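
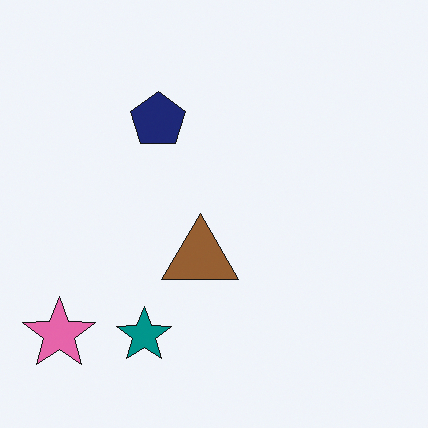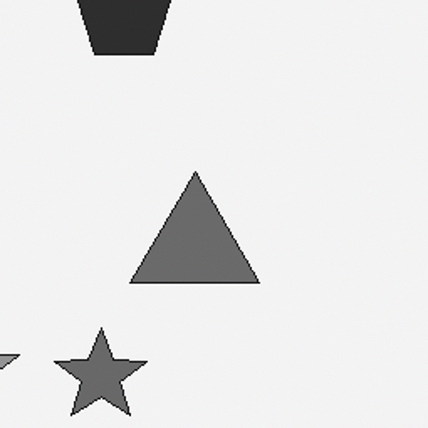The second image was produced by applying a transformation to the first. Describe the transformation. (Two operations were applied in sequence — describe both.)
The transformation is: converted to grayscale, then cropped to a noticeably smaller region and rescaled.

All color is removed — every shape is now a shade of grey. The visible shapes are larger and the field of view is narrower; shapes near the original edges may be partly or wholly outside the frame — a crop-and-rescale.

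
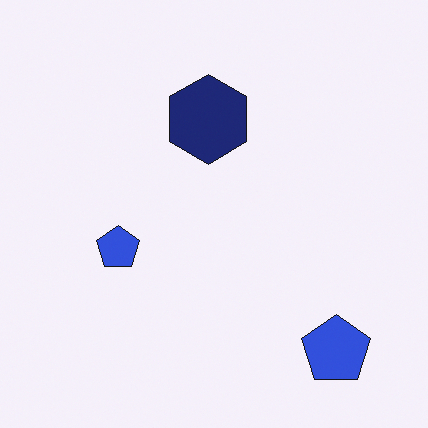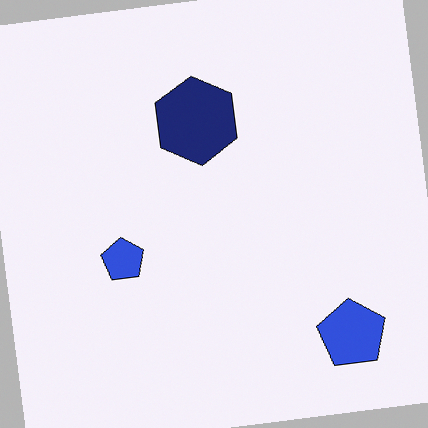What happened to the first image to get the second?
The second image is the first rotated counter-clockwise by a slight angle.

Every shape is tilted by the same angle and the image corners show triangular fill wedges — a whole-image rotation by a non-right angle.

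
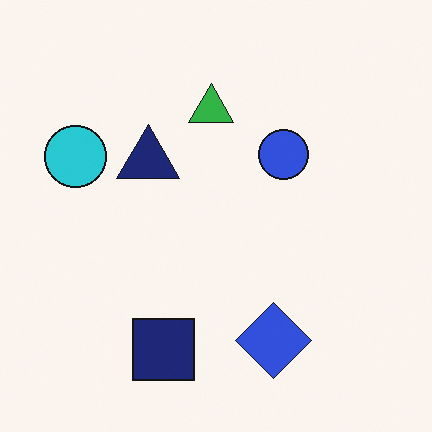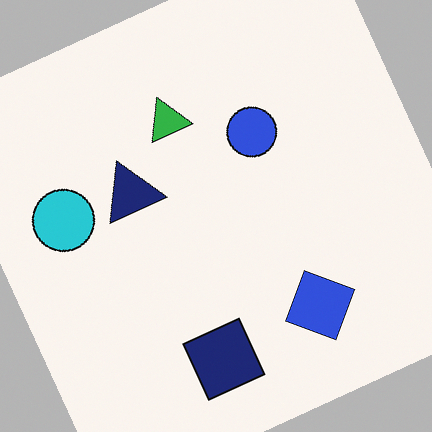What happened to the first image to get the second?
The image was rotated counter-clockwise by a moderate amount.

Every shape is tilted by the same angle and the image corners show triangular fill wedges — a whole-image rotation by a non-right angle.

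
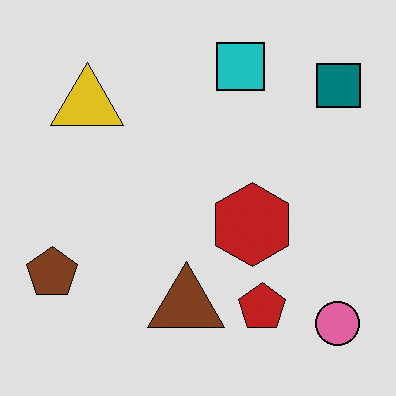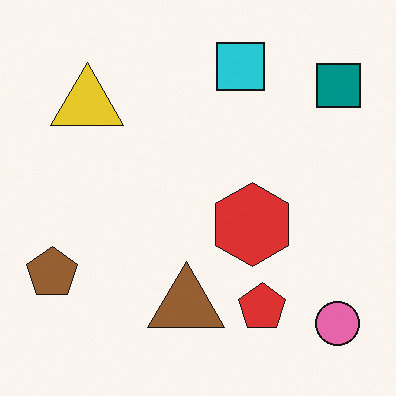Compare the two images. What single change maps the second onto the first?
The transformation is: moderately posterized.

Each flat color has snapped to a coarser quantized level — most visibly, the near-white background has dropped to a flat grey.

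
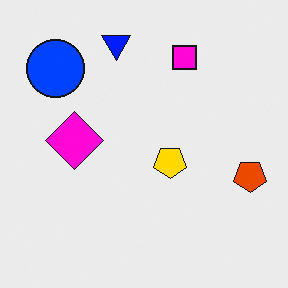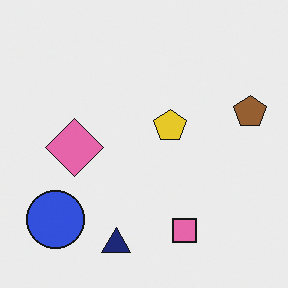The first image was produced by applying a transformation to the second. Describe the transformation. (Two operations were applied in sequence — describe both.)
The transformation is: heavily oversaturated, then flipped vertically (top ↔ bottom).

All colors are more vivid — a global saturation change. The navy triangle is in the bottom of the second image and the top of the first — shapes on opposite sides of the horizontal midline have swapped in a mirror flip.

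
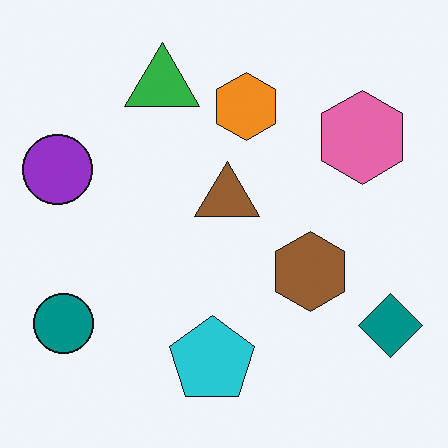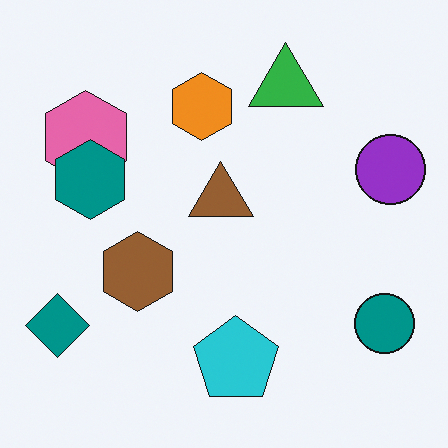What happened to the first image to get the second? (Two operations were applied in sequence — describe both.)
Flipped horizontally (left ↔ right), then overlaid with an additional teal hexagon.

The purple circle is in the left of the first image and the right of the second — shapes on opposite sides of the vertical midline have swapped in a mirror flip. A teal hexagon appears in the second image that is absent from the first.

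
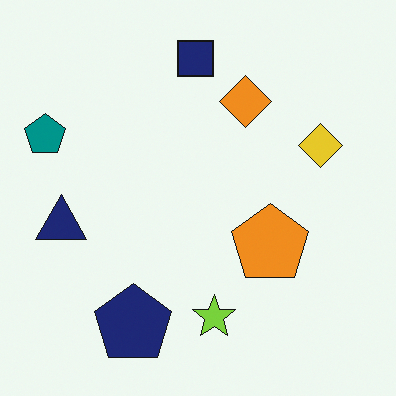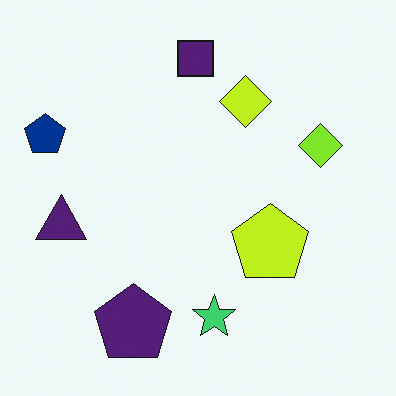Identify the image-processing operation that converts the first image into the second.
The image was hue-shifted slightly.

Every shape's color has rotated by the same amount around the hue wheel — a uniform hue shift.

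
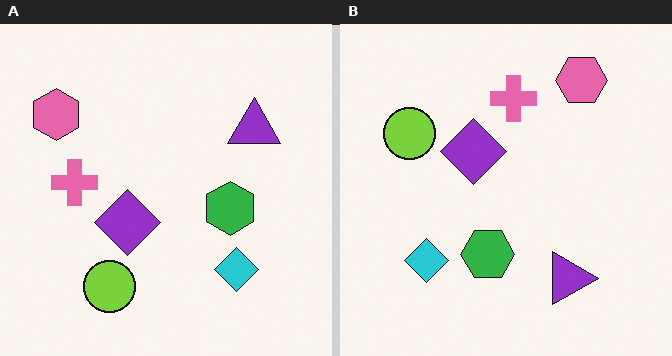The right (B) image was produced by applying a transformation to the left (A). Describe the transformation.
Rotated 90° clockwise.

The pink hexagon sits in the top-left of the left (A) image and the top-right of the right (B) — consistent with a whole-image 90° clockwise rotation.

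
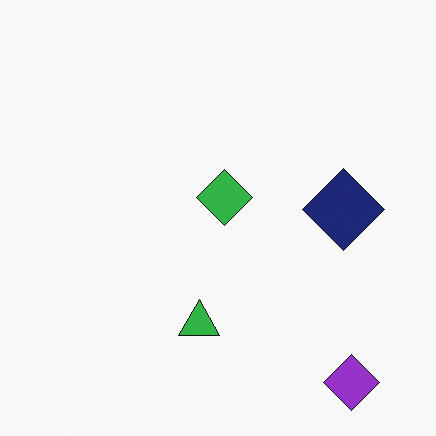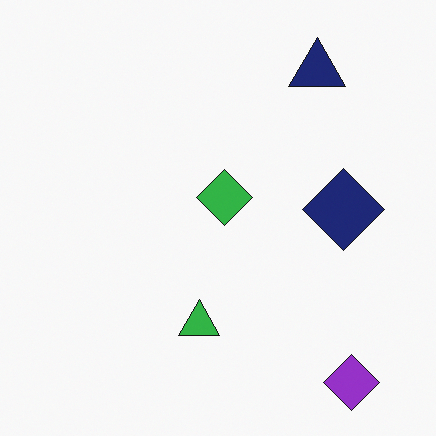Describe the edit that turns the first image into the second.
The image was overlaid with an additional navy triangle.

A navy triangle appears in the second image that is absent from the first.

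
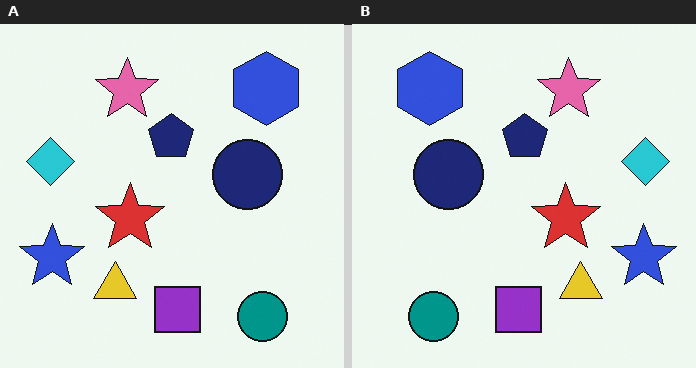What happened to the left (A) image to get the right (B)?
It was flipped horizontally (left ↔ right).

The cyan diamond is in the left of the left (A) image and the right of the right (B) — shapes on opposite sides of the vertical midline have swapped in a mirror flip.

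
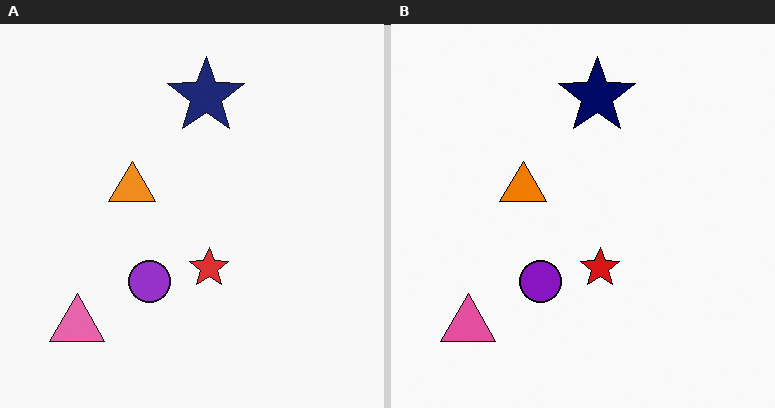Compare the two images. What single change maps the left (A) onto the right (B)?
This is the original image given slightly increased contrast.

Tones are pushed away from mid-grey across the whole image — a global contrast change.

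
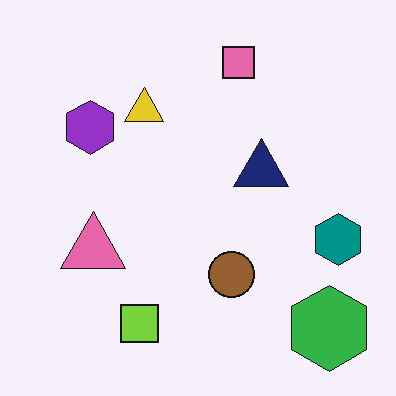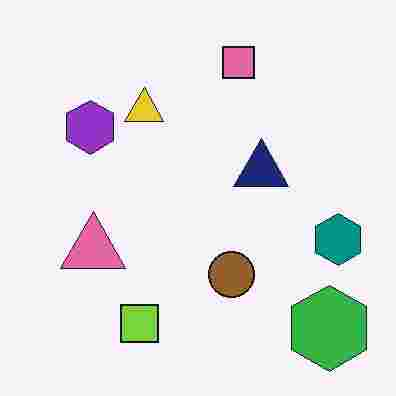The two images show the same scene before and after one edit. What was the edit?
The image was heavily JPEG-compressed with obvious blocking artifacts.

Blocky 8×8 compression artifacts appear around shape edges and the flat background shows ringing — characteristic JPEG degradation.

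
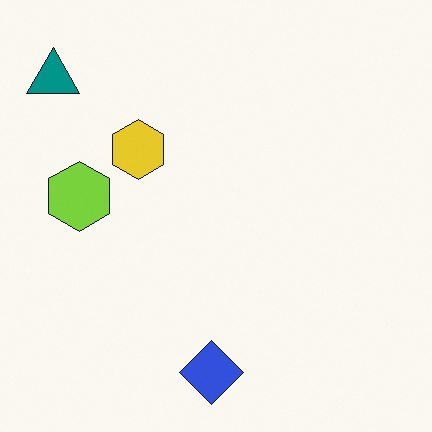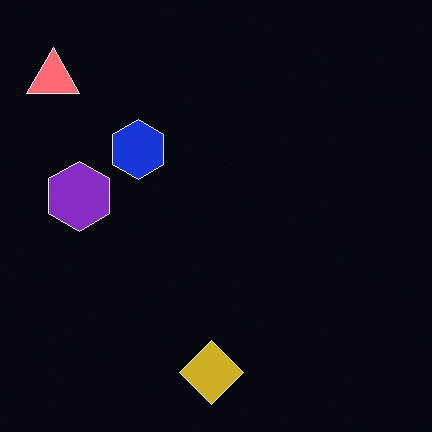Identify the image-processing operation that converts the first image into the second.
The second image is the first color-inverted (negative).

The light background has become dark and every shape's color is its complement — a photographic negative.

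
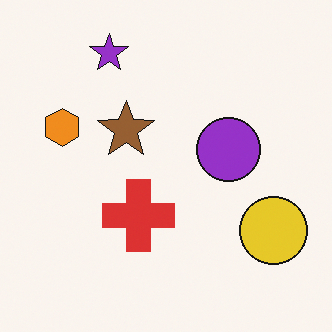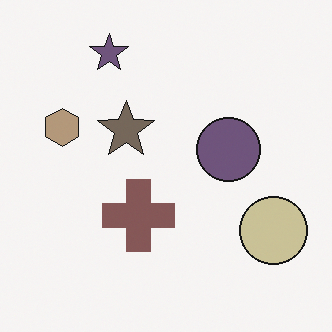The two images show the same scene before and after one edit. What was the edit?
The image was heavily desaturated.

All colors are more muted and greyish — a global saturation change.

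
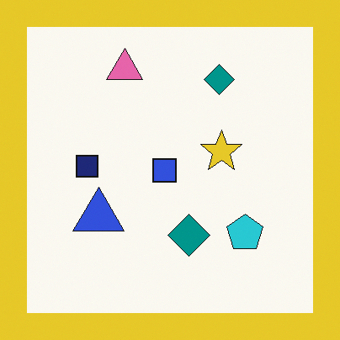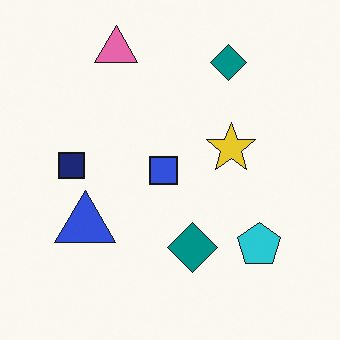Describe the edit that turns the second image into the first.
The transformation is: framed with a yellow border.

A solid yellow frame runs around the edge of the first image, with the content slightly shrunk inside it.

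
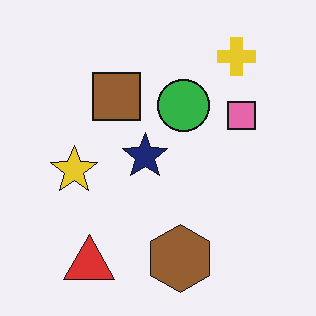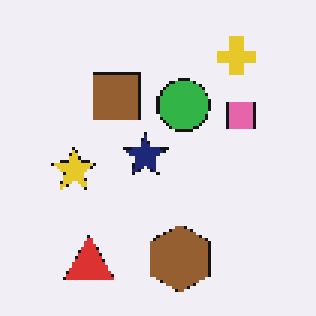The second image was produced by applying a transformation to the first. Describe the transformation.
Lightly pixelated (a mild mosaic effect).

Shapes are reduced to large square blocks; fine edges and outlines are lost — a downscale-then-upscale (mosaic) effect.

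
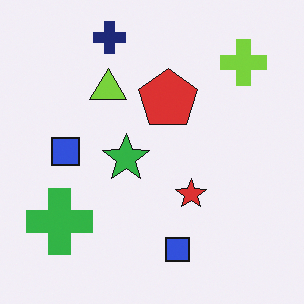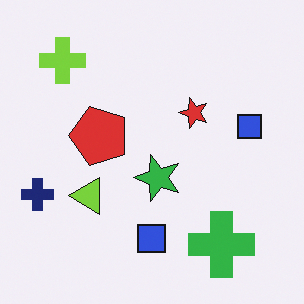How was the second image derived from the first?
The image was rotated 90° counter-clockwise.

The lime cross sits in the top-right of the first image and the top-left of the second — consistent with a whole-image 90° counter-clockwise rotation.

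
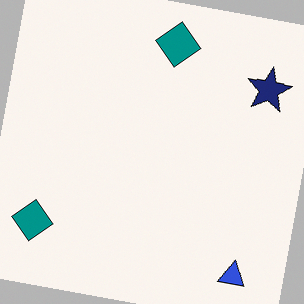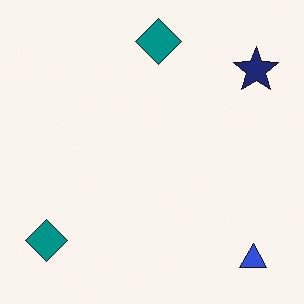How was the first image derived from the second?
The first image is the second rotated clockwise by a few degrees.

Every shape is tilted by the same angle and the image corners show triangular fill wedges — a whole-image rotation by a non-right angle.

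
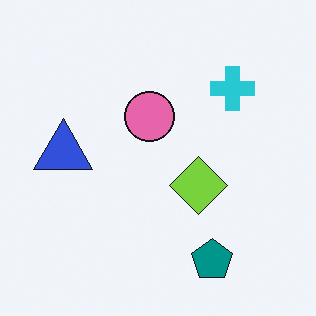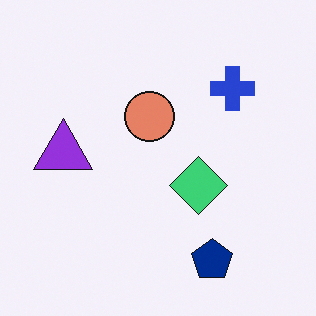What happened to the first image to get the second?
This is the original image hue-shifted by a small amount.

Every shape's color has rotated by the same amount around the hue wheel — a uniform hue shift.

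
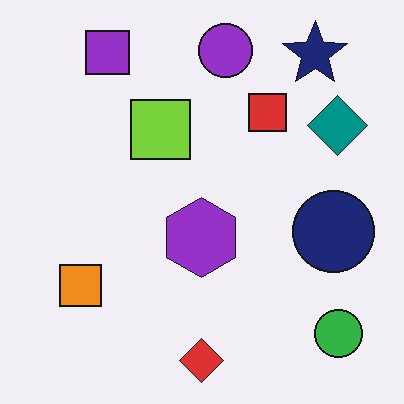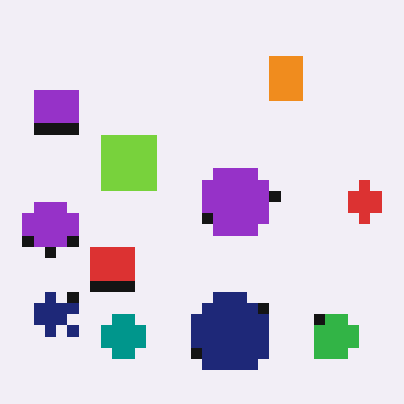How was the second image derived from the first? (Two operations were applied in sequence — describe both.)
It was coarsely pixelated, then transposed (reflected across the top-left ↔ bottom-right diagonal).

Shapes are reduced to large square blocks; fine edges and outlines are lost — a downscale-then-upscale (mosaic) effect. Shapes have swapped their row and column positions — what was in the top-right is now in the bottom-left — a diagonal reflection.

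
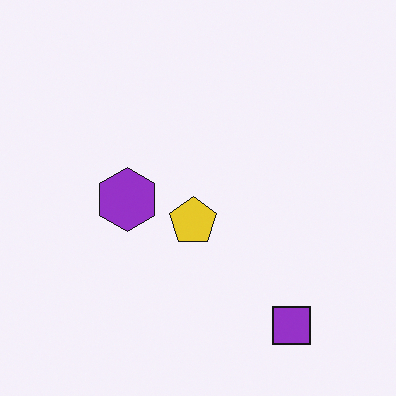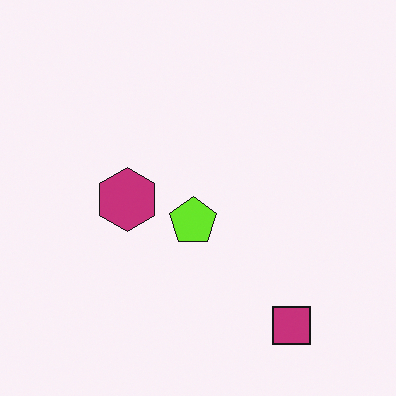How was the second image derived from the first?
This is the original image hue-shifted by a small amount.

Every shape's color has rotated by the same amount around the hue wheel — a uniform hue shift.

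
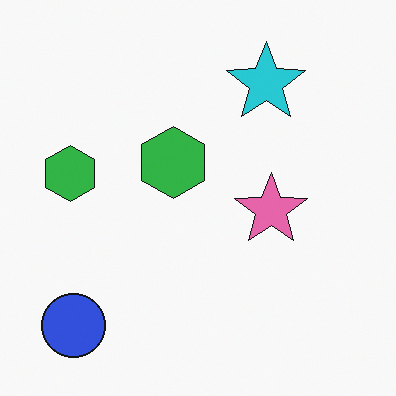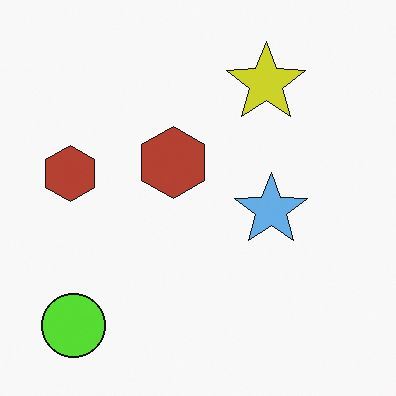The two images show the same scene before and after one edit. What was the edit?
The second image is the first hue-shifted by a large amount.

Every shape's color has rotated by the same amount around the hue wheel — a uniform hue shift.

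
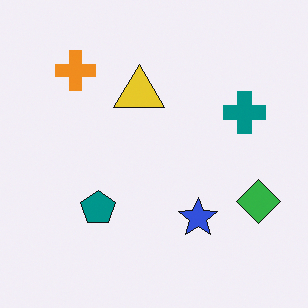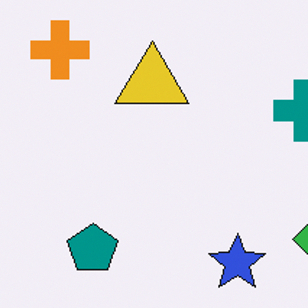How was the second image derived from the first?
It was cropped to a modestly smaller region and rescaled.

The visible shapes are larger and the field of view is narrower; shapes near the original edges may be partly or wholly outside the frame — a crop-and-rescale.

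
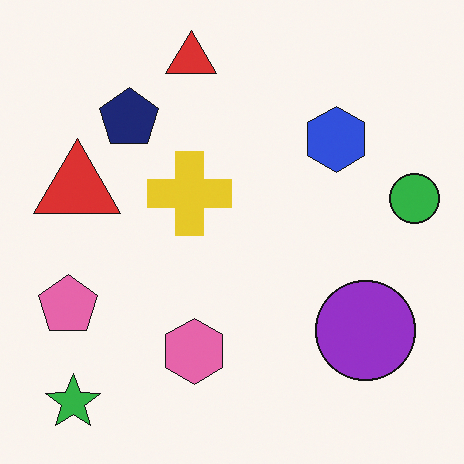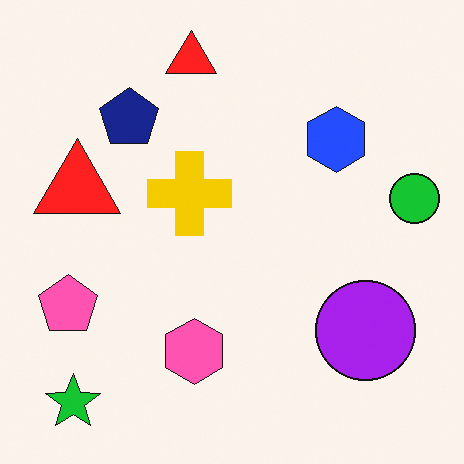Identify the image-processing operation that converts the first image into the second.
The image was slightly oversaturated.

All colors are more vivid — a global saturation change.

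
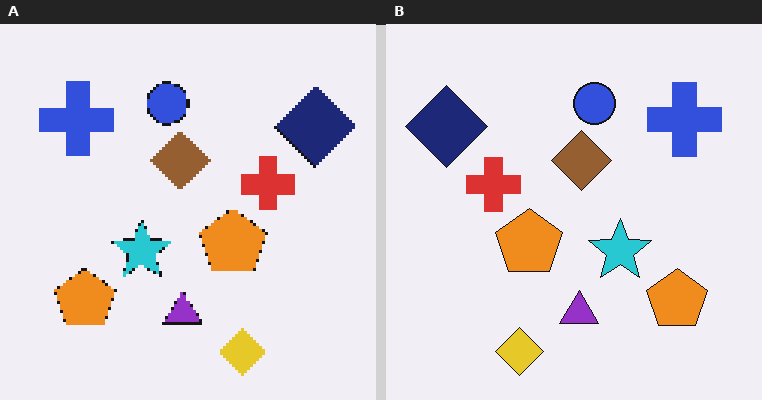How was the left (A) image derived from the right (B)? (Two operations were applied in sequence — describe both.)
This is the original image flipped horizontally (left ↔ right), then mildly pixelated.

The navy diamond is in the top-left of the right (B) image and the top-right of the left (A) — shapes on opposite sides of the vertical midline have swapped in a mirror flip. Shapes are reduced to large square blocks; fine edges and outlines are lost — a downscale-then-upscale (mosaic) effect.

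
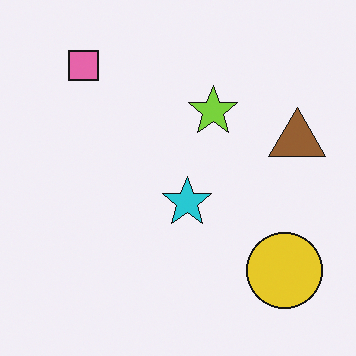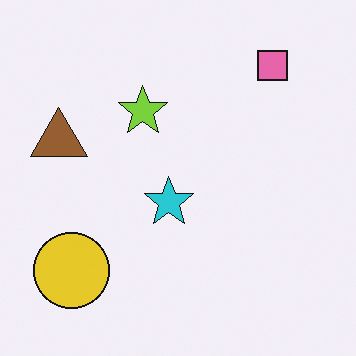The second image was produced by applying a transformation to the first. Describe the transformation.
Flipped horizontally (left ↔ right).

The brown triangle is in the right of the first image and the left of the second — shapes on opposite sides of the vertical midline have swapped in a mirror flip.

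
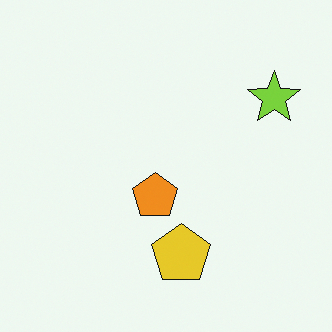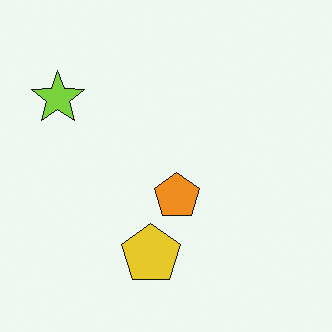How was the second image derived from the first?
This is the original image flipped horizontally (left ↔ right).

The lime star is in the top-right of the first image and the top-left of the second — shapes on opposite sides of the vertical midline have swapped in a mirror flip.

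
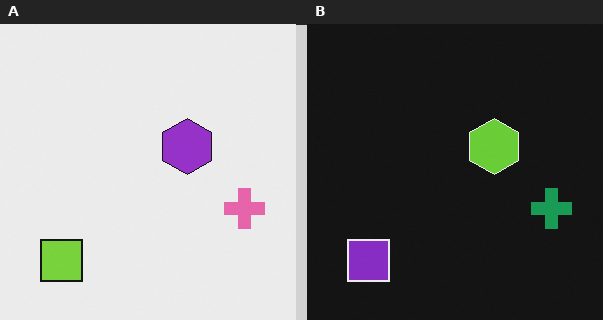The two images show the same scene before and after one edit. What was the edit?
This is the original image color-inverted (negative).

The light background has become dark and every shape's color is its complement — a photographic negative.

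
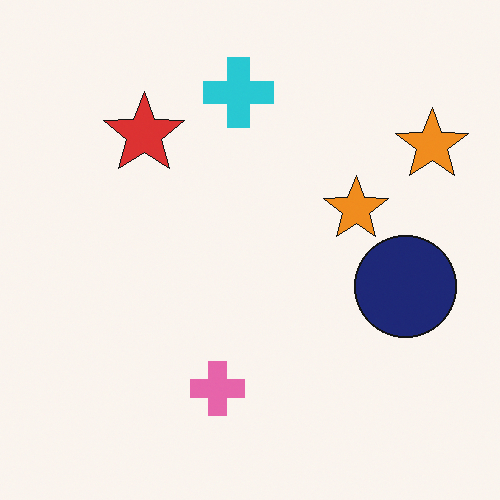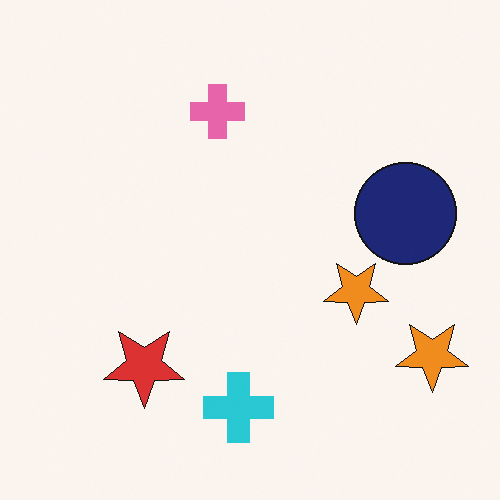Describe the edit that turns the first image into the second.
The image was flipped vertically (top ↔ bottom).

The cyan cross is in the top of the first image and the bottom of the second — shapes on opposite sides of the horizontal midline have swapped in a mirror flip.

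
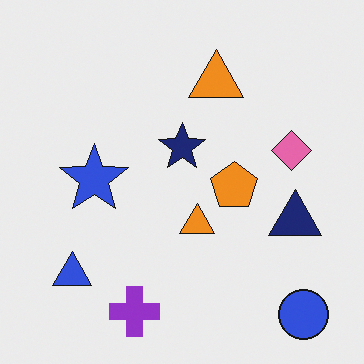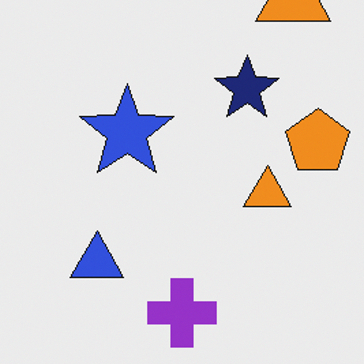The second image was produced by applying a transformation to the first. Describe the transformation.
This is the original image cropped slightly and scaled back up.

The visible shapes are larger and the field of view is narrower; shapes near the original edges may be partly or wholly outside the frame — a crop-and-rescale.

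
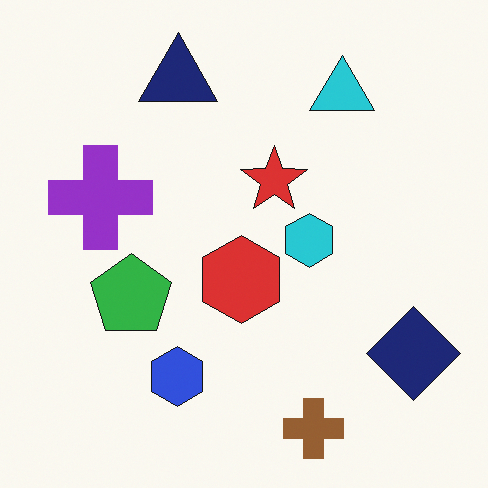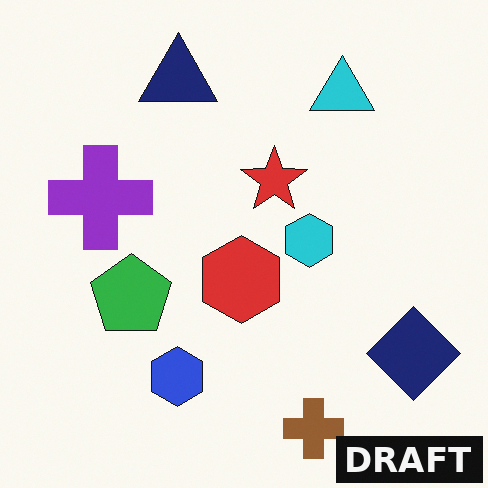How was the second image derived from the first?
The image was watermarked with the text "DRAFT" in the lower-right corner.

A dark label reading "DRAFT" appears in the lower-right corner.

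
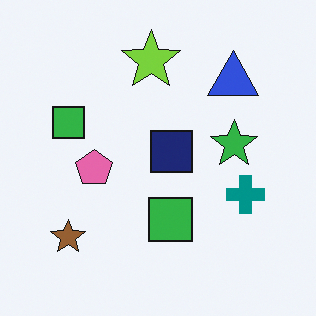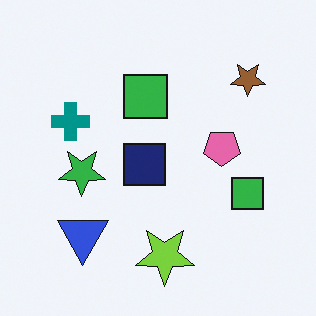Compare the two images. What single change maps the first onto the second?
This is the original image rotated 180°.

The brown star sits in the bottom-left of the first image and the top-right of the second — consistent with a whole-image 180° rotation.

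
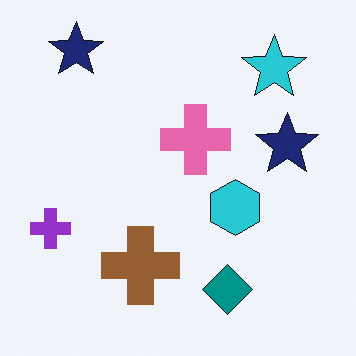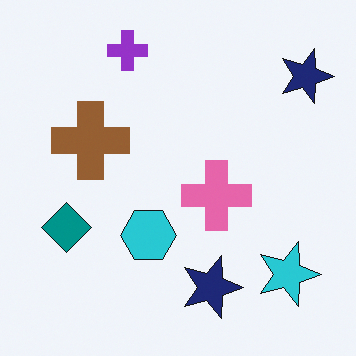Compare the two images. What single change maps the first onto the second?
The second image is the first rotated 90° clockwise.

The cyan star sits in the top-right of the first image and the bottom-right of the second — consistent with a whole-image 90° clockwise rotation.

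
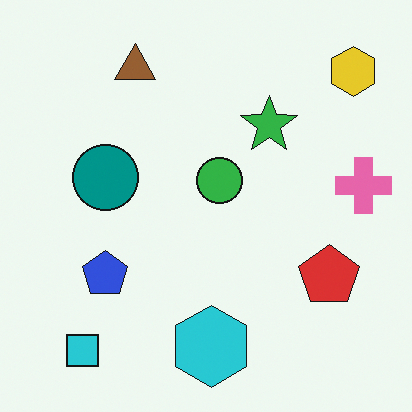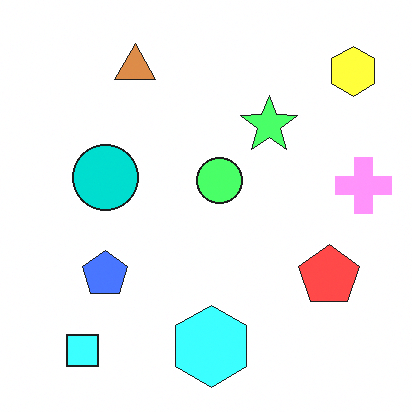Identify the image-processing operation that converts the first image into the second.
Noticeably brightened.

Every pixel — background and shapes alike — is uniformly brightened.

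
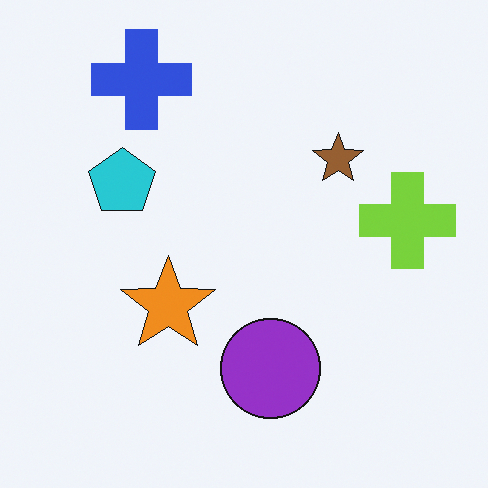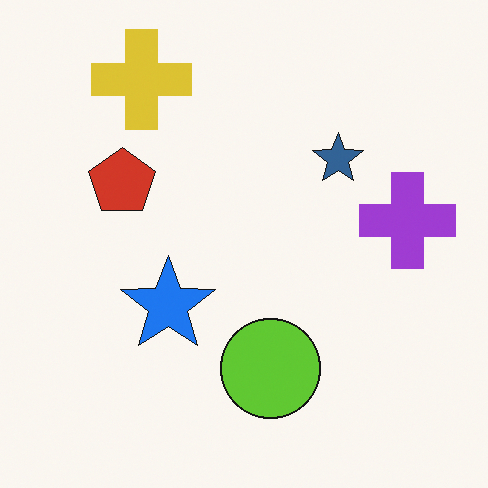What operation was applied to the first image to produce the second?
It was hue-shifted through roughly half the color wheel.

Every shape's color has rotated by the same amount around the hue wheel — a uniform hue shift.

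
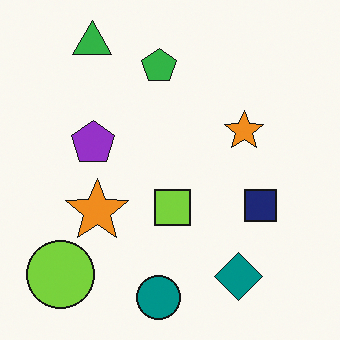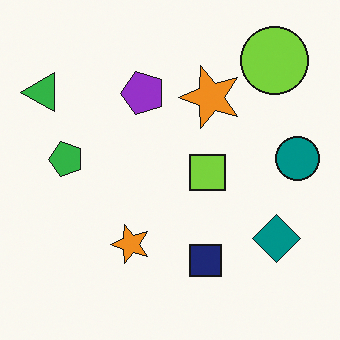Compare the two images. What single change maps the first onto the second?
The second image is the first transposed (reflected across the top-left ↔ bottom-right diagonal).

Shapes have swapped their row and column positions — what was in the top-right is now in the bottom-left — a diagonal reflection.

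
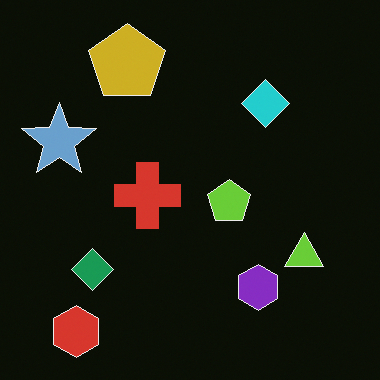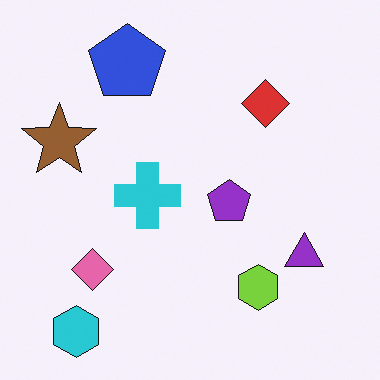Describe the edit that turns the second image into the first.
It was color-inverted (negative).

The light background has become dark and every shape's color is its complement — a photographic negative.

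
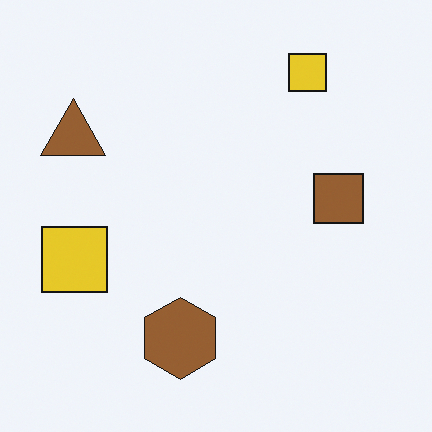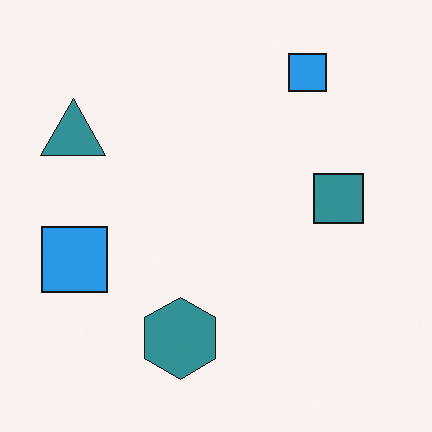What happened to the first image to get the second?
It was hue-shifted through roughly a third of the color wheel.

Every shape's color has rotated by the same amount around the hue wheel — a uniform hue shift.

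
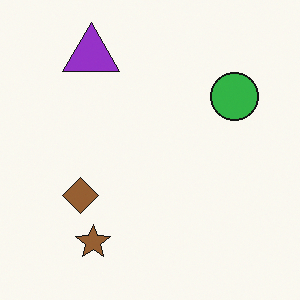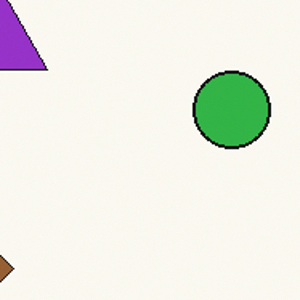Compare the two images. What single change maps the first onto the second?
The image was cropped slightly and scaled back up.

The visible shapes are larger and the field of view is narrower; shapes near the original edges may be partly or wholly outside the frame — a crop-and-rescale.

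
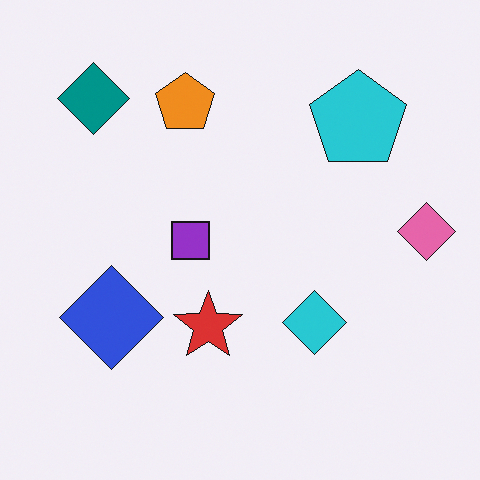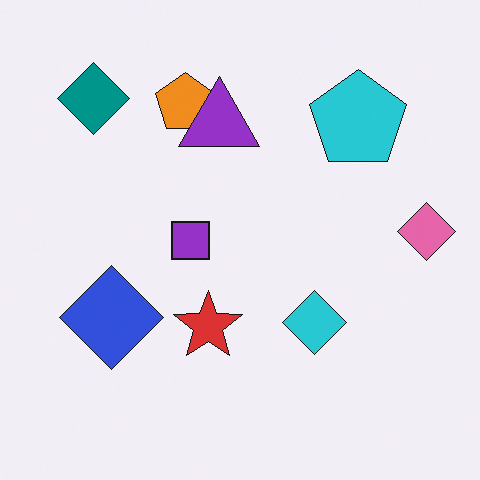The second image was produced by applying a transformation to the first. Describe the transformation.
Overlaid with an additional purple triangle.

A purple triangle appears in the second image that is absent from the first.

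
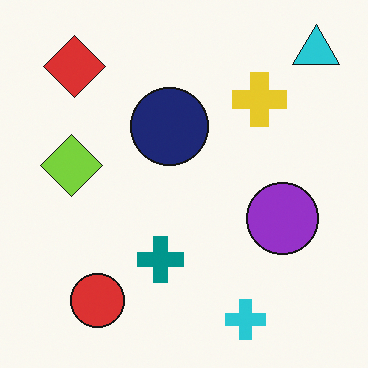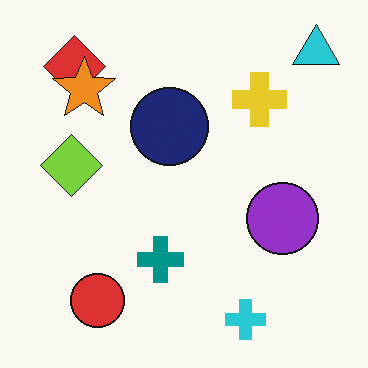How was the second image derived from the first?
It was overlaid with an additional orange star.

An orange star appears in the second image that is absent from the first.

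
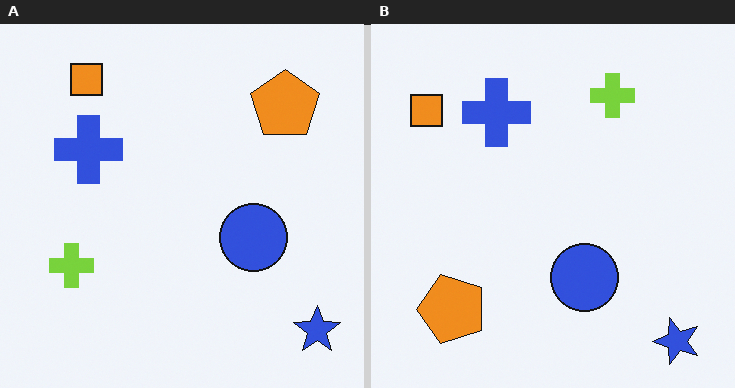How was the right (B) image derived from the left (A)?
This is the original image transposed (reflected across the top-left ↔ bottom-right diagonal).

Shapes have swapped their row and column positions — what was in the top-right is now in the bottom-left — a diagonal reflection.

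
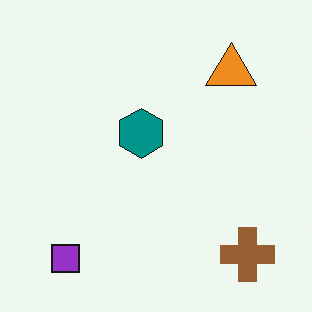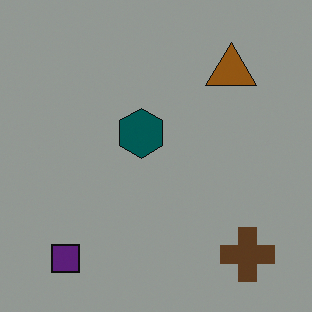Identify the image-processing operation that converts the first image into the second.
Substantially darkened.

Every pixel — background and shapes alike — is uniformly darkened.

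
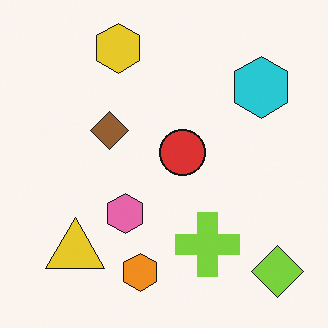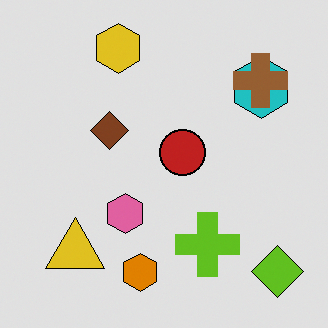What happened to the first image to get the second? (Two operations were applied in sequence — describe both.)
This is the original image moderately posterized, then overlaid with an additional brown cross.

Each flat color has snapped to a coarser quantized level — most visibly, the near-white background has dropped to a flat grey. A brown cross appears in the second image that is absent from the first.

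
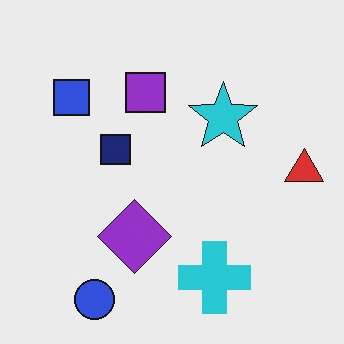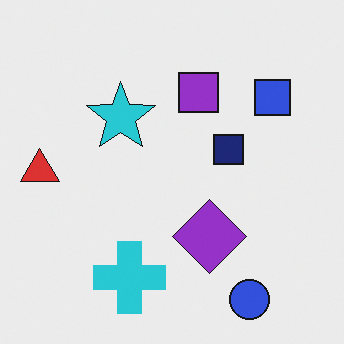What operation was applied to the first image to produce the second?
The image was flipped horizontally (left ↔ right).

The red triangle is in the right of the first image and the left of the second — shapes on opposite sides of the vertical midline have swapped in a mirror flip.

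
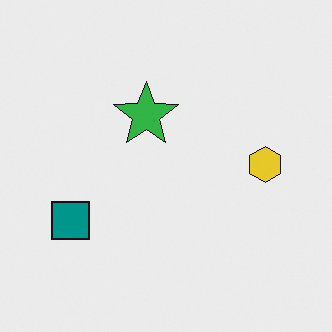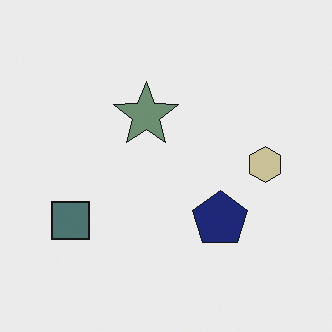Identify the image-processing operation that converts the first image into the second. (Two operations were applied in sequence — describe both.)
This is the original image made much more muted (saturation change), then overlaid with an additional navy pentagon.

All colors are more muted and greyish — a global saturation change. A navy pentagon appears in the second image that is absent from the first.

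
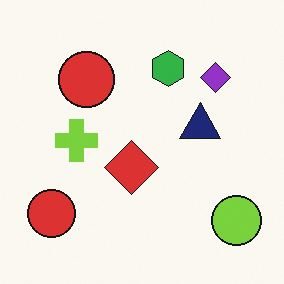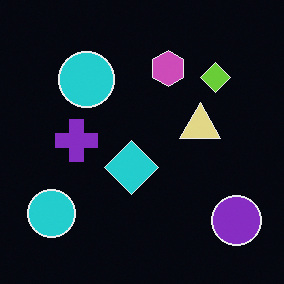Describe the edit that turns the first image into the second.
The second image is the first color-inverted (negative).

The light background has become dark and every shape's color is its complement — a photographic negative.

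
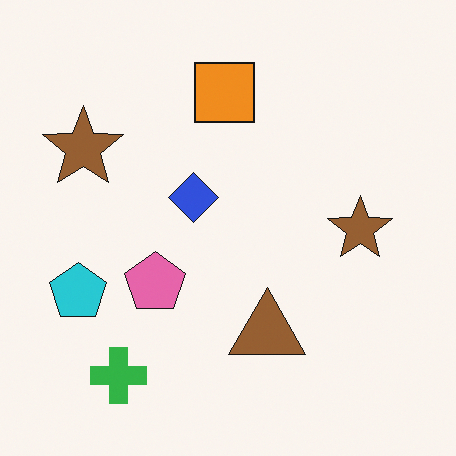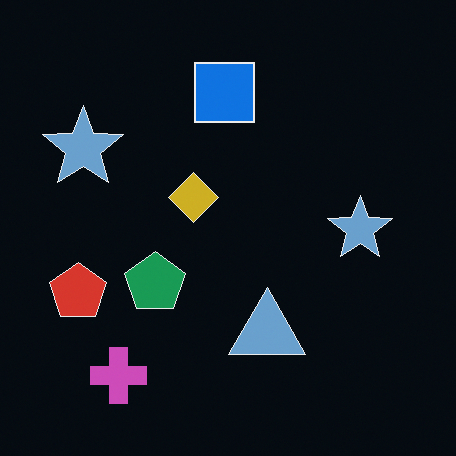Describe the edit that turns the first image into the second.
Color-inverted (negative).

The light background has become dark and every shape's color is its complement — a photographic negative.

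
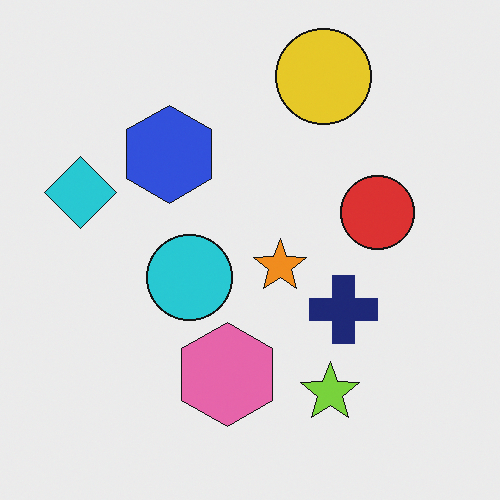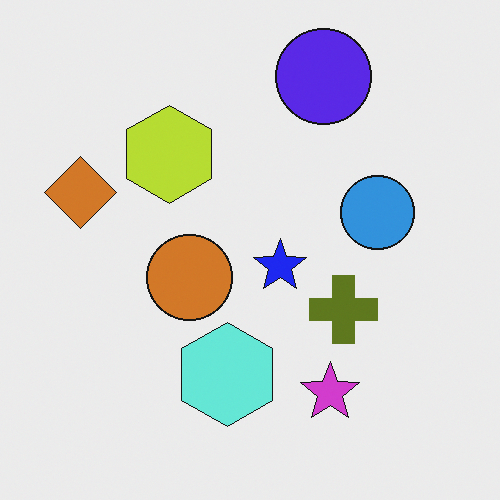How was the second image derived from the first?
This is the original image hue-shifted by a large amount.

Every shape's color has rotated by the same amount around the hue wheel — a uniform hue shift.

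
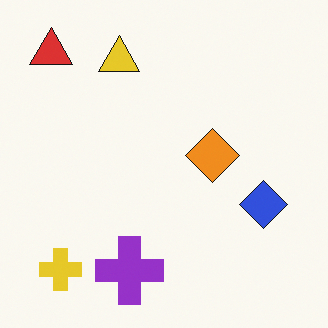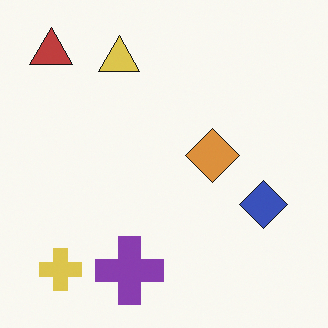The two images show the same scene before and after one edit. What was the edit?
The transformation is: slightly desaturated.

All colors are more muted and greyish — a global saturation change.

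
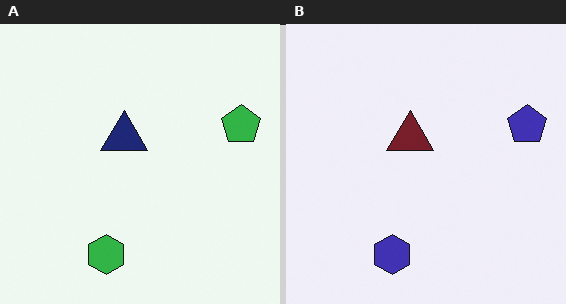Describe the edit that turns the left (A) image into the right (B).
This is the original image hue-shifted through roughly a third of the color wheel.

Every shape's color has rotated by the same amount around the hue wheel — a uniform hue shift.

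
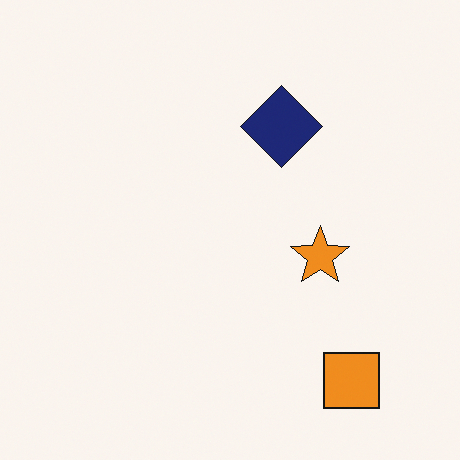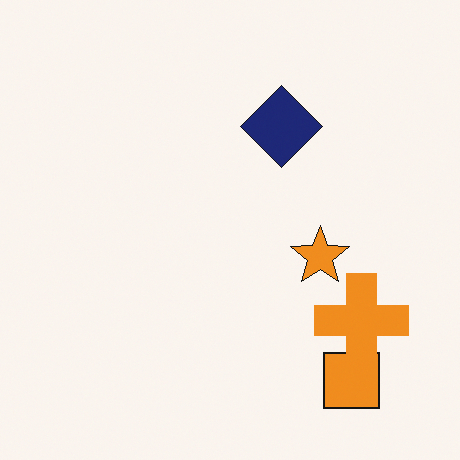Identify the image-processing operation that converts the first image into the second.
The second image is the first overlaid with an additional orange cross.

An orange cross appears in the second image that is absent from the first.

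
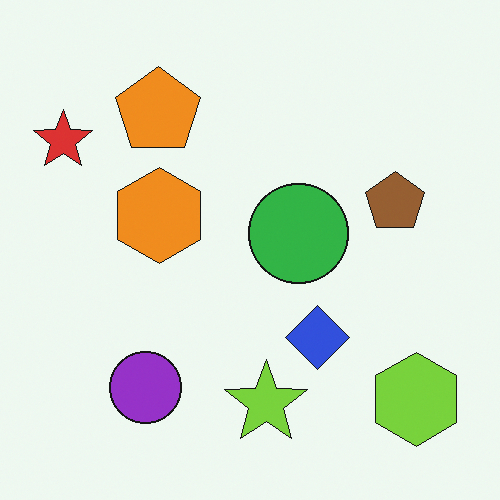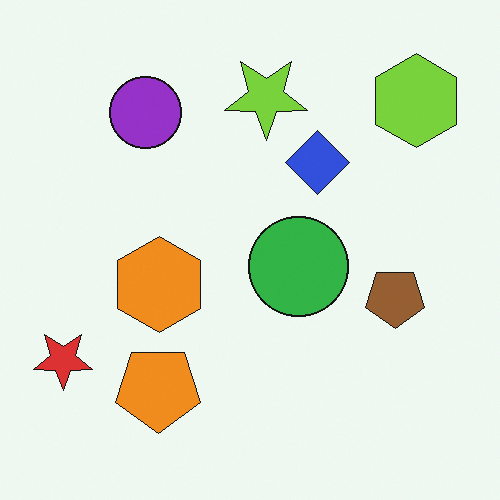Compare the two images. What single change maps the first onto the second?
The image was flipped vertically (top ↔ bottom).

The lime star is in the bottom of the first image and the top of the second — shapes on opposite sides of the horizontal midline have swapped in a mirror flip.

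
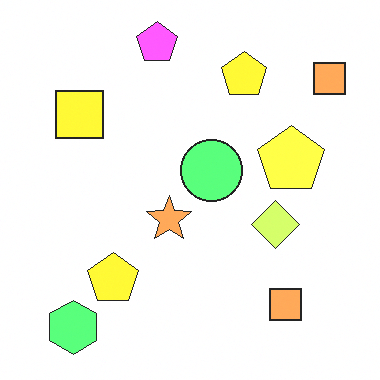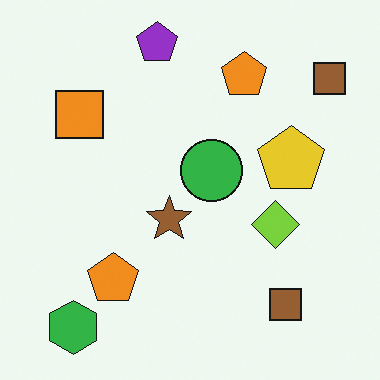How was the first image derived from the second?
The image was substantially brightened.

Every pixel — background and shapes alike — is uniformly brightened.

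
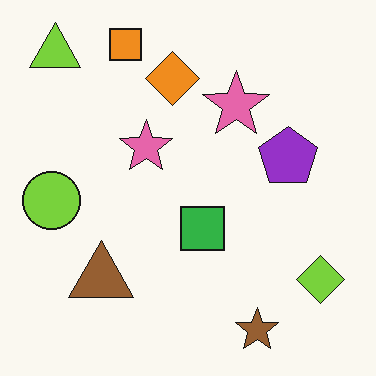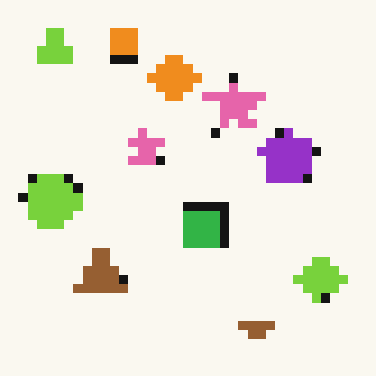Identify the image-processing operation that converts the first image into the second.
The transformation is: coarsely pixelated.

Shapes are reduced to large square blocks; fine edges and outlines are lost — a downscale-then-upscale (mosaic) effect.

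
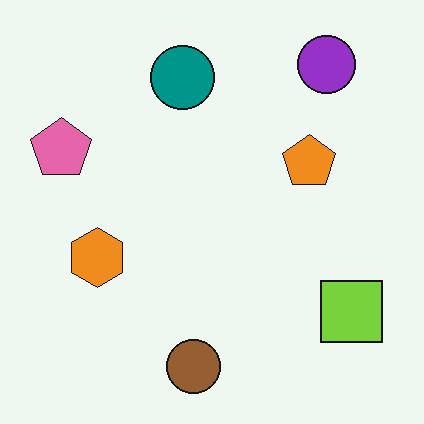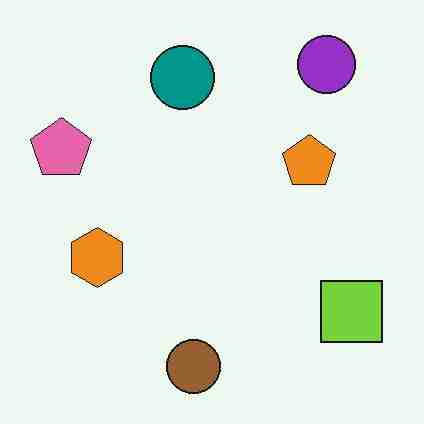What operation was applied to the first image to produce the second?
It was heavily JPEG-compressed with obvious blocking artifacts.

Blocky 8×8 compression artifacts appear around shape edges and the flat background shows ringing — characteristic JPEG degradation.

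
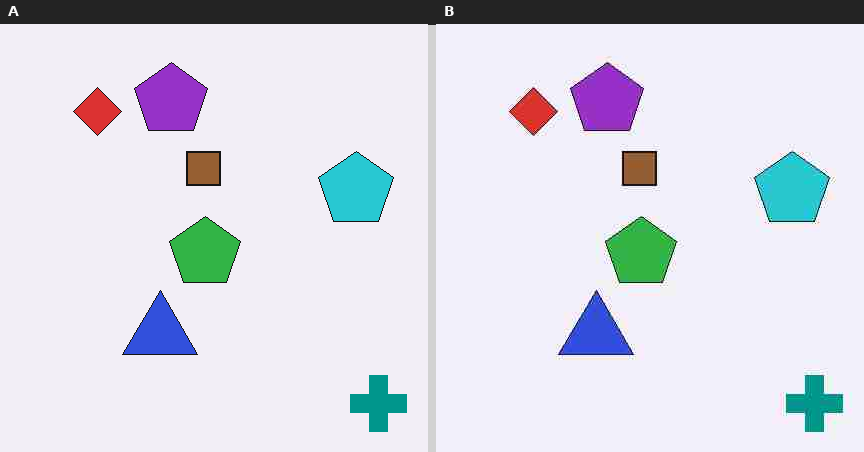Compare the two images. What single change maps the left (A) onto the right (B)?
The right (B) image is the left (A) degraded with heavy JPEG compression.

Blocky 8×8 compression artifacts appear around shape edges and the flat background shows ringing — characteristic JPEG degradation.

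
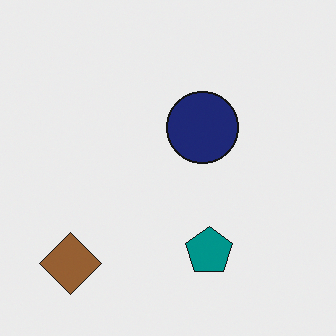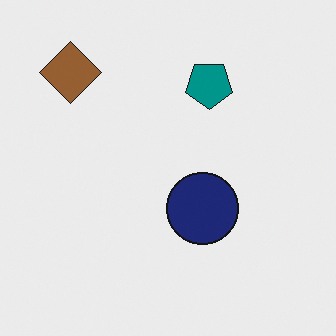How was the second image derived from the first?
The transformation is: flipped vertically (top ↔ bottom).

The brown diamond is in the bottom-left of the first image and the top-left of the second — shapes on opposite sides of the horizontal midline have swapped in a mirror flip.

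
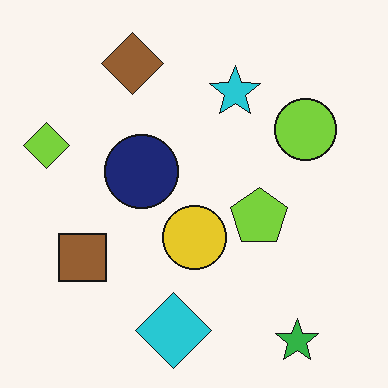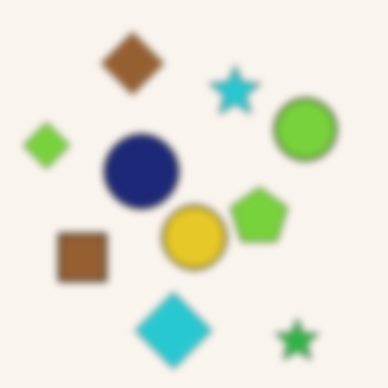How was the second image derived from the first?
Moderately blurred.

Shape edges and outlines are uniformly softened across the whole image.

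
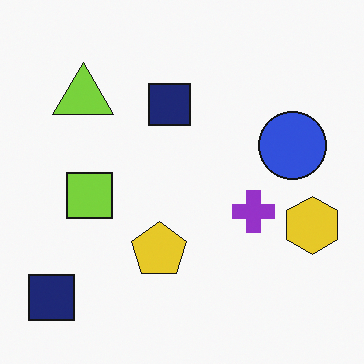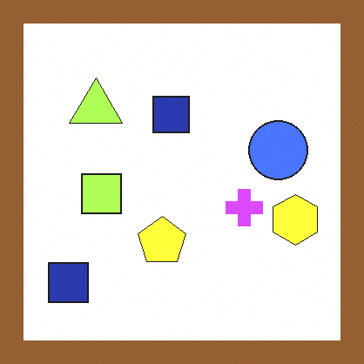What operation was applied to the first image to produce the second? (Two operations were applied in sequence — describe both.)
It was substantially brightened, then framed with a brown border.

Every pixel — background and shapes alike — is uniformly brightened. A solid brown frame runs around the edge of the second image, with the content slightly shrunk inside it.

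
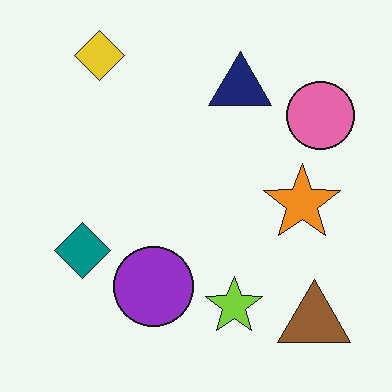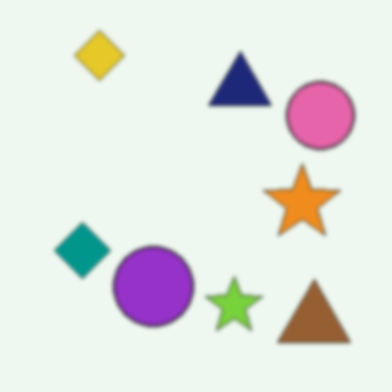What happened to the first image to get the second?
It was slightly softened.

Shape edges and outlines are uniformly softened across the whole image.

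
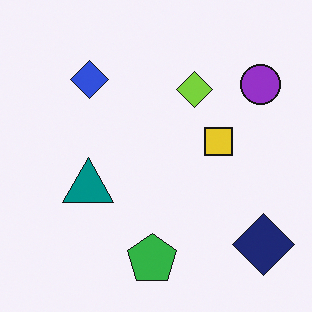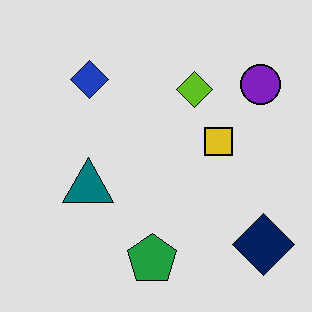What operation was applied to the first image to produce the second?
The second image is the first posterized to a reduced palette.

Each flat color has snapped to a coarser quantized level — most visibly, the near-white background has dropped to a flat grey.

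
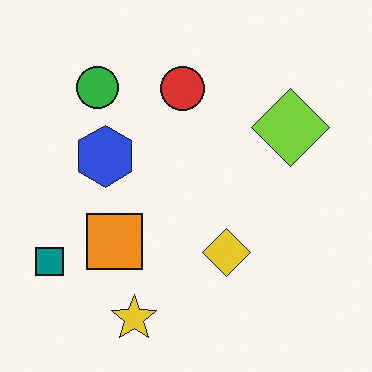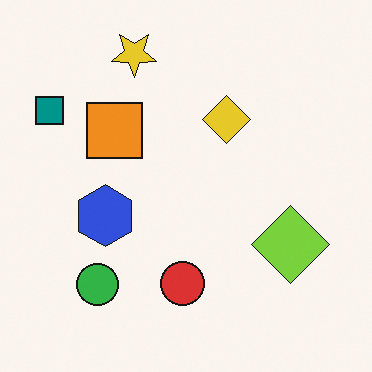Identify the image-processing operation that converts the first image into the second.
Flipped vertically (top ↔ bottom).

The yellow star is in the bottom of the first image and the top of the second — shapes on opposite sides of the horizontal midline have swapped in a mirror flip.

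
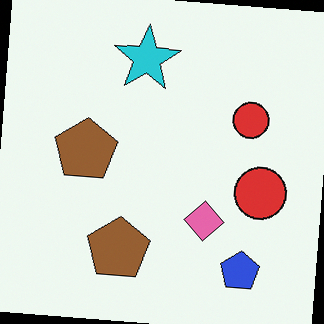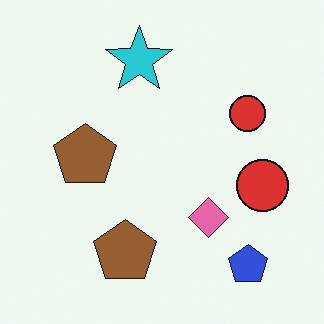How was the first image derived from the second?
The first image is the second rotated clockwise by a few degrees.

Every shape is tilted by the same angle and the image corners show triangular fill wedges — a whole-image rotation by a non-right angle.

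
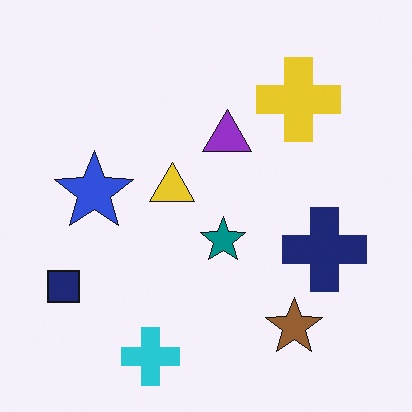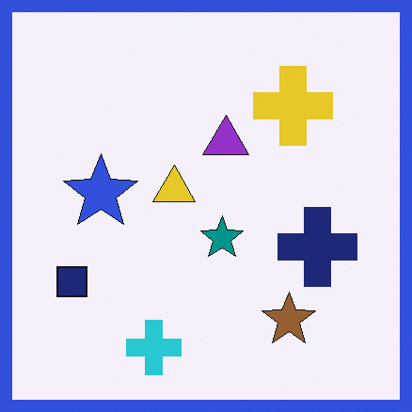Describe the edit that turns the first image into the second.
It was framed with a blue border.

A solid blue frame runs around the edge of the second image, with the content slightly shrunk inside it.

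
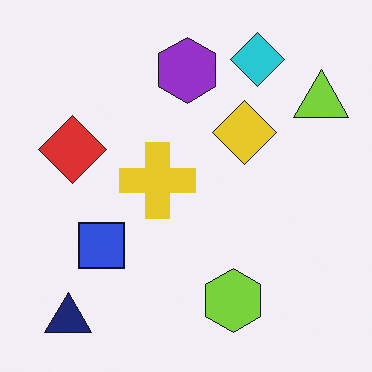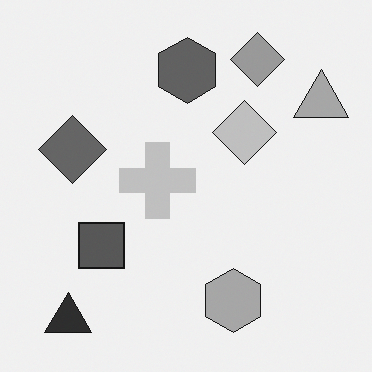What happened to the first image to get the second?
This is the original image converted to grayscale.

All color is removed — every shape is now a shade of grey.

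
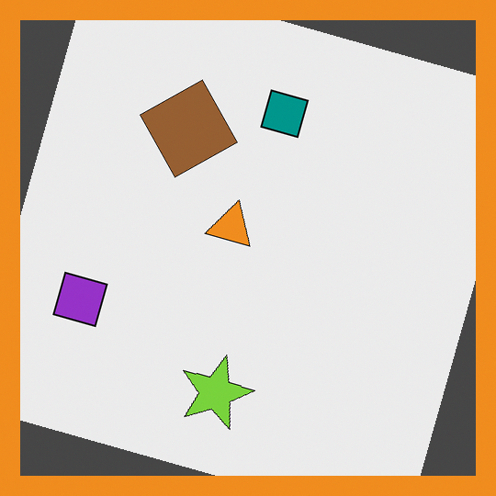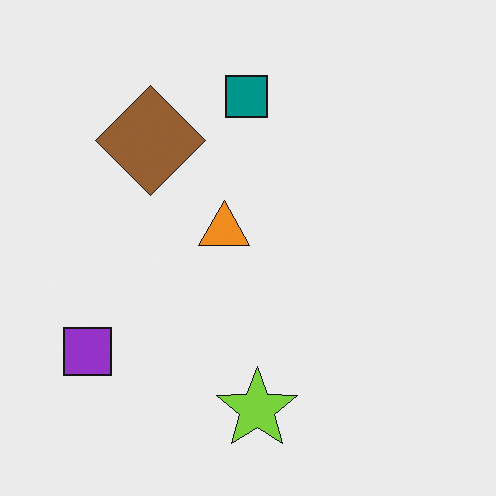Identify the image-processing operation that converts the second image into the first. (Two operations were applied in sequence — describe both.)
Rotated clockwise by a clearly visible amount, then framed with a orange border.

Every shape is tilted by the same angle and the image corners show triangular fill wedges — a whole-image rotation by a non-right angle. A solid orange frame runs around the edge of the first image, with the content slightly shrunk inside it.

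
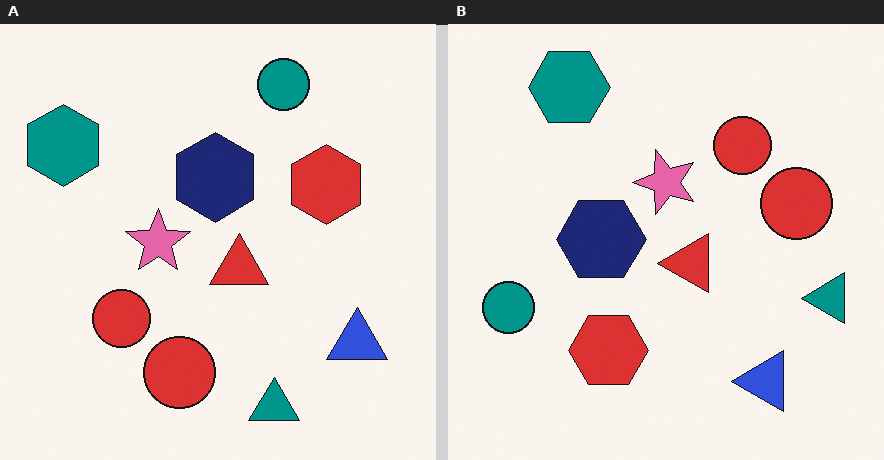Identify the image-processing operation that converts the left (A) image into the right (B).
The image was transposed (reflected across the top-left ↔ bottom-right diagonal).

Shapes have swapped their row and column positions — what was in the top-right is now in the bottom-left — a diagonal reflection.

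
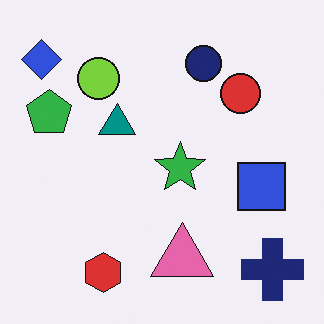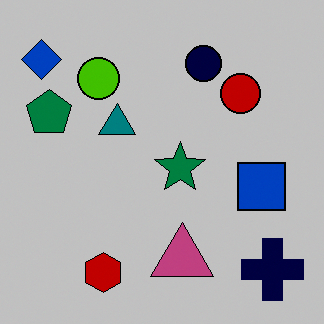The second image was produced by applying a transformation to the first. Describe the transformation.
This is the original image heavily posterized to just a handful of flat colors.

Each flat color has snapped to a coarser quantized level — most visibly, the near-white background has dropped to a flat grey.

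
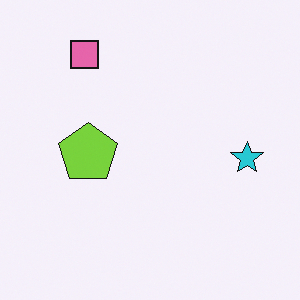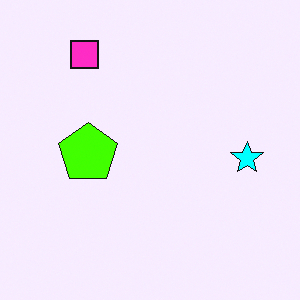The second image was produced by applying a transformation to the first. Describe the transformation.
The image was heavily oversaturated.

All colors are more vivid — a global saturation change.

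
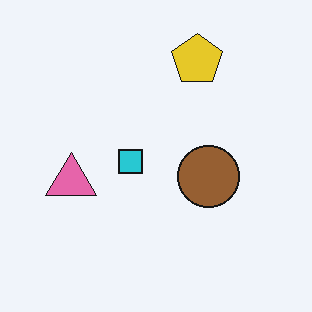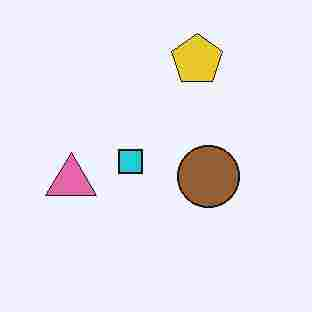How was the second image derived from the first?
It was degraded with heavy JPEG compression.

Blocky 8×8 compression artifacts appear around shape edges and the flat background shows ringing — characteristic JPEG degradation.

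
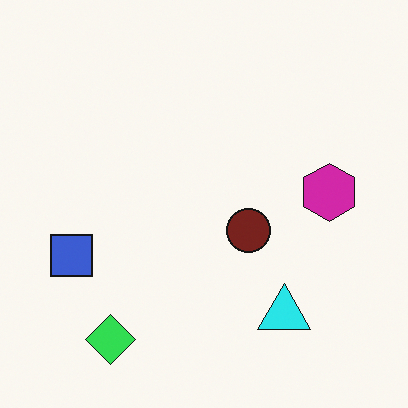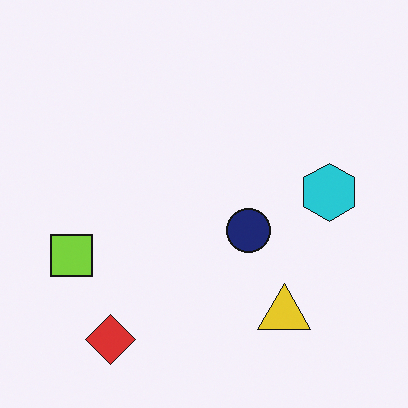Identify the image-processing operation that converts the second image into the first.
Hue-shifted through roughly a third of the color wheel.

Every shape's color has rotated by the same amount around the hue wheel — a uniform hue shift.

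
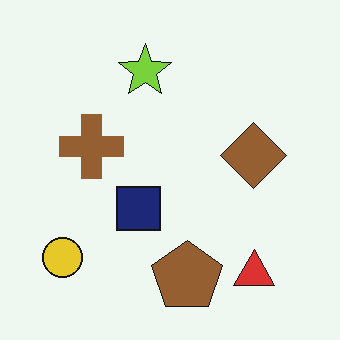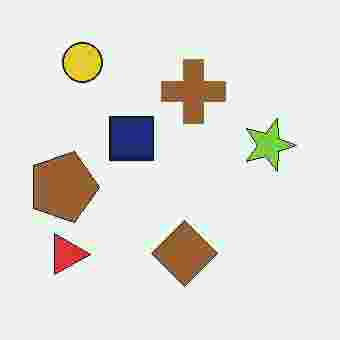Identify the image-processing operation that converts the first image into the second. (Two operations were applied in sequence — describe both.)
This is the original image rotated 90° clockwise, then degraded with heavy JPEG compression.

The yellow circle sits in the bottom-left of the first image and the top-left of the second — consistent with a whole-image 90° clockwise rotation. Blocky 8×8 compression artifacts appear around shape edges and the flat background shows ringing — characteristic JPEG degradation.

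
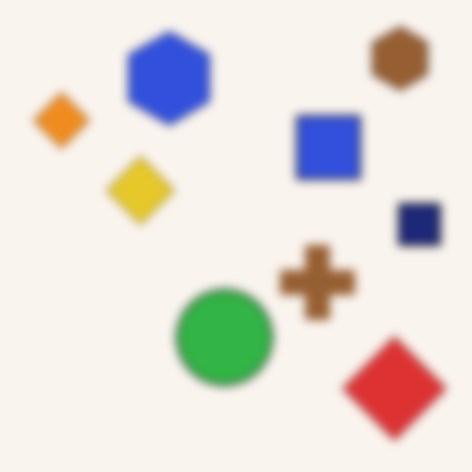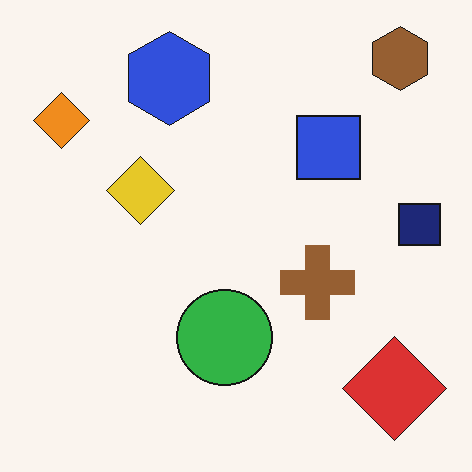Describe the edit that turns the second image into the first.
This is the original image noticeably gaussian-blurred.

Shape edges and outlines are uniformly softened across the whole image.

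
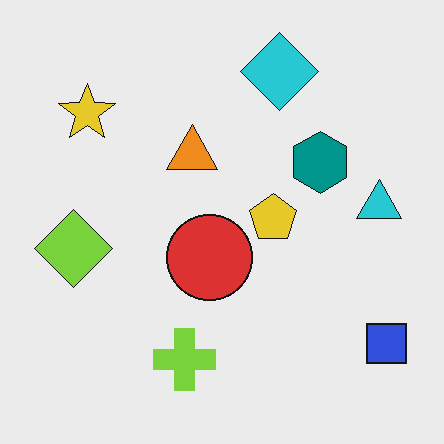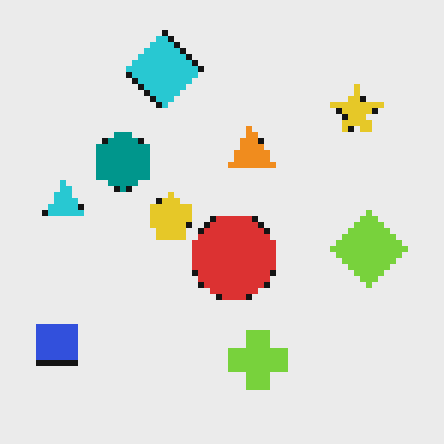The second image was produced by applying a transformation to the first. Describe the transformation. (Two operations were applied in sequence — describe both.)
Flipped horizontally (left ↔ right), then pixelated into visible square blocks.

The blue square is in the bottom-right of the first image and the bottom-left of the second — shapes on opposite sides of the vertical midline have swapped in a mirror flip. Shapes are reduced to large square blocks; fine edges and outlines are lost — a downscale-then-upscale (mosaic) effect.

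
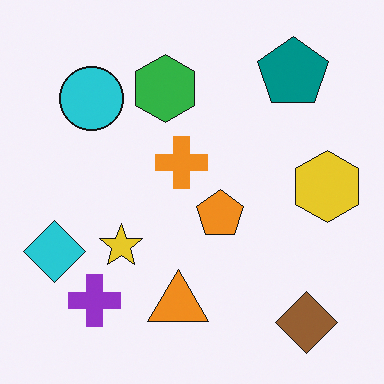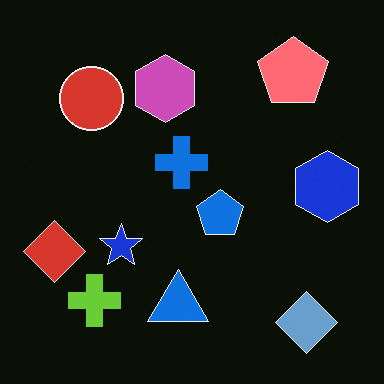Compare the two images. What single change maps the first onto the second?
It was color-inverted (negative).

The light background has become dark and every shape's color is its complement — a photographic negative.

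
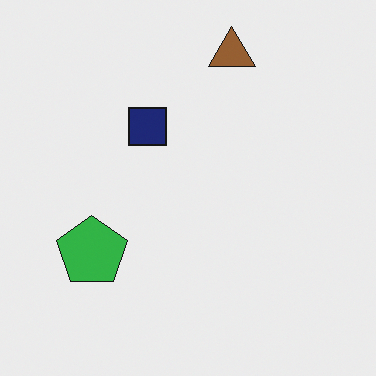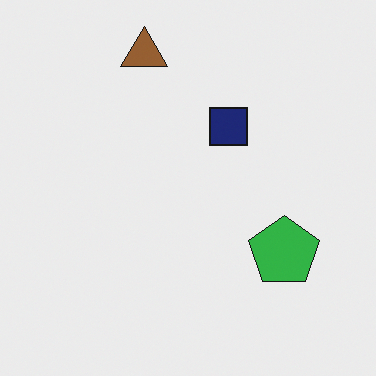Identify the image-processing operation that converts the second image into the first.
The transformation is: flipped horizontally (left ↔ right).

The green pentagon is in the bottom-right of the second image and the bottom-left of the first — shapes on opposite sides of the vertical midline have swapped in a mirror flip.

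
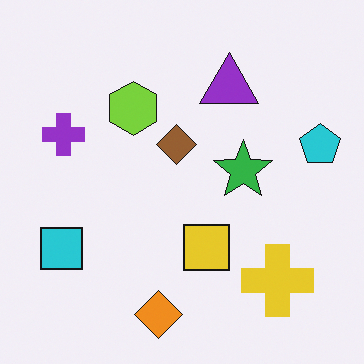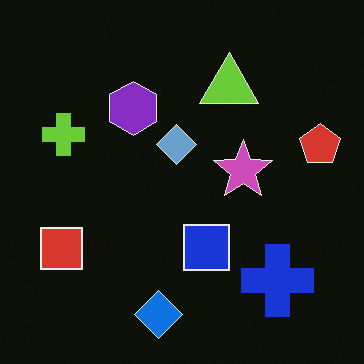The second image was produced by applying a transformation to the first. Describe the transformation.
The second image is the first color-inverted (negative).

The light background has become dark and every shape's color is its complement — a photographic negative.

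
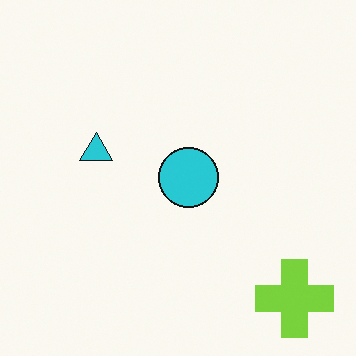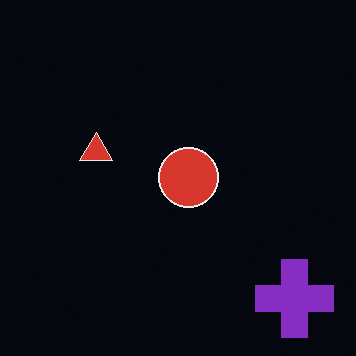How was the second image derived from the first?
It was color-inverted (negative).

The light background has become dark and every shape's color is its complement — a photographic negative.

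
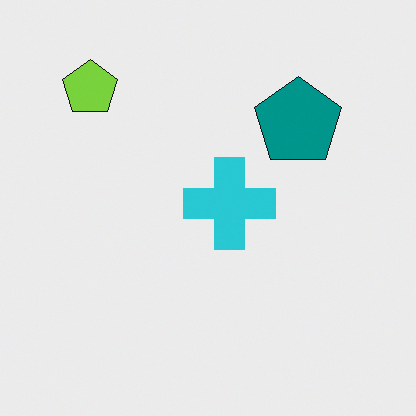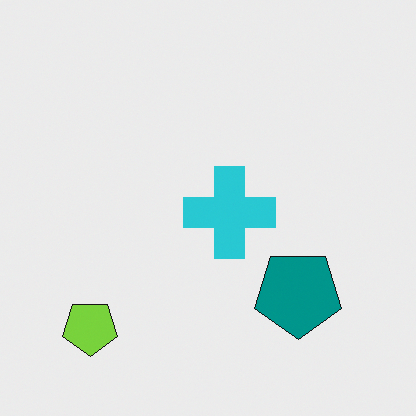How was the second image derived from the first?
The second image is the first flipped vertically (top ↔ bottom).

The lime pentagon is in the top-left of the first image and the bottom-left of the second — shapes on opposite sides of the horizontal midline have swapped in a mirror flip.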